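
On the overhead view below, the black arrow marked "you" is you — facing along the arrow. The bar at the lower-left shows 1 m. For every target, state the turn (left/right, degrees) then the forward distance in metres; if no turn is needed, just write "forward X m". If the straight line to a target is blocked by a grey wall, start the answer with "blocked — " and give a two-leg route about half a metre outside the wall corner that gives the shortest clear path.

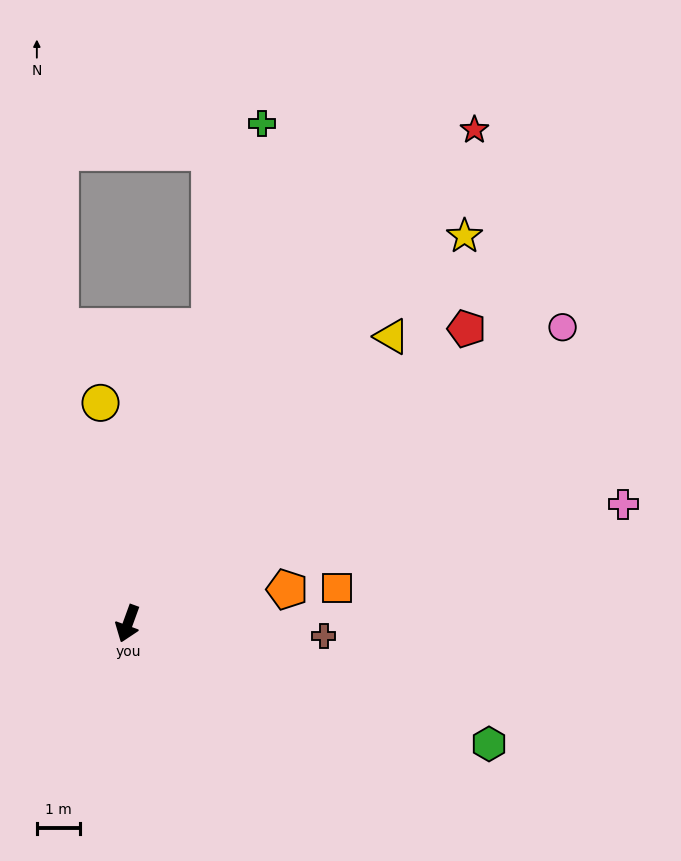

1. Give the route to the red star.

turn left 165°, forward 14.1 m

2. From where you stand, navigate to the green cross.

turn right 175°, forward 12.1 m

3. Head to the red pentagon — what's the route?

turn left 151°, forward 10.5 m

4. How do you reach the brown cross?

turn left 106°, forward 4.6 m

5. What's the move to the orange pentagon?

turn left 122°, forward 3.8 m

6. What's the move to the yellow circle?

turn right 153°, forward 5.2 m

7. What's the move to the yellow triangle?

turn left 157°, forward 9.1 m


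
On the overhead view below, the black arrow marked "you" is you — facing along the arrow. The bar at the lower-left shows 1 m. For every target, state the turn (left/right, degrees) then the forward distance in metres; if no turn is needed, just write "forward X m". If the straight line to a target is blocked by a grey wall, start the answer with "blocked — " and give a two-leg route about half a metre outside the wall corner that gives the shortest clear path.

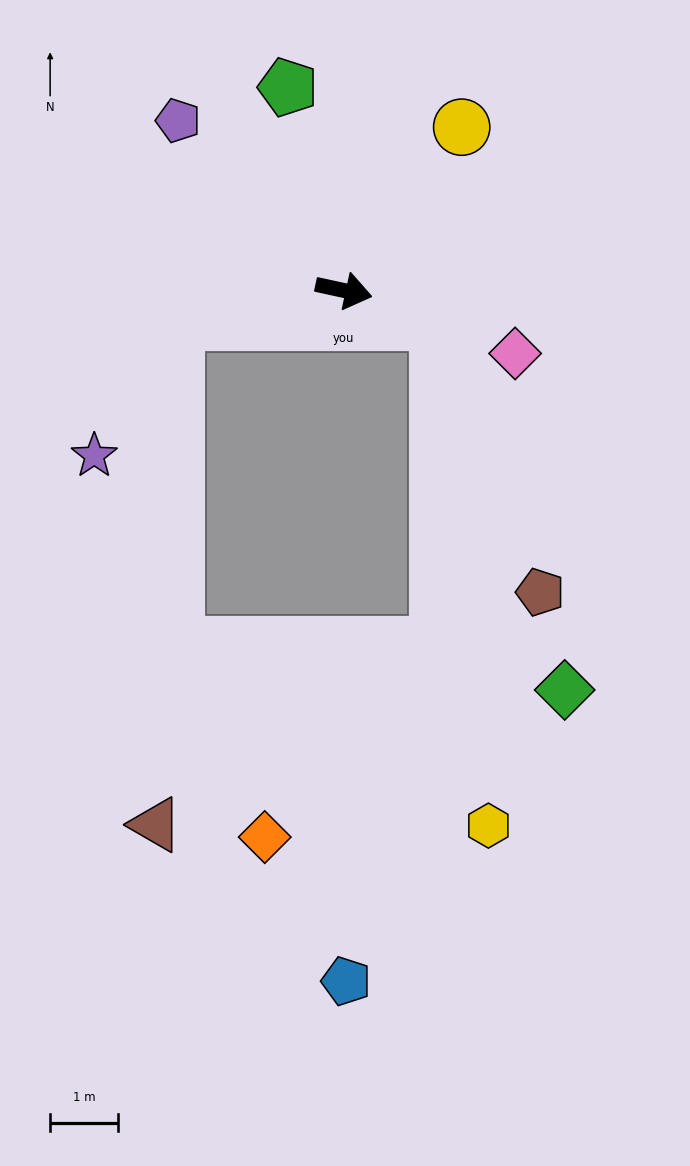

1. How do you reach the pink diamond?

turn right 8°, forward 2.7 m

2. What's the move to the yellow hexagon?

blocked — turn right 6°, forward 1.5 m, then turn right 66°, forward 7.4 m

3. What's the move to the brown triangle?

blocked — turn right 157°, forward 2.5 m, then turn left 77°, forward 7.4 m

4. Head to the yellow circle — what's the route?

turn left 66°, forward 3.0 m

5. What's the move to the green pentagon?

turn left 118°, forward 3.1 m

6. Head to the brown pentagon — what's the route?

blocked — turn right 6°, forward 1.5 m, then turn right 51°, forward 4.2 m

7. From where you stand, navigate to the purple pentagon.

turn left 147°, forward 3.5 m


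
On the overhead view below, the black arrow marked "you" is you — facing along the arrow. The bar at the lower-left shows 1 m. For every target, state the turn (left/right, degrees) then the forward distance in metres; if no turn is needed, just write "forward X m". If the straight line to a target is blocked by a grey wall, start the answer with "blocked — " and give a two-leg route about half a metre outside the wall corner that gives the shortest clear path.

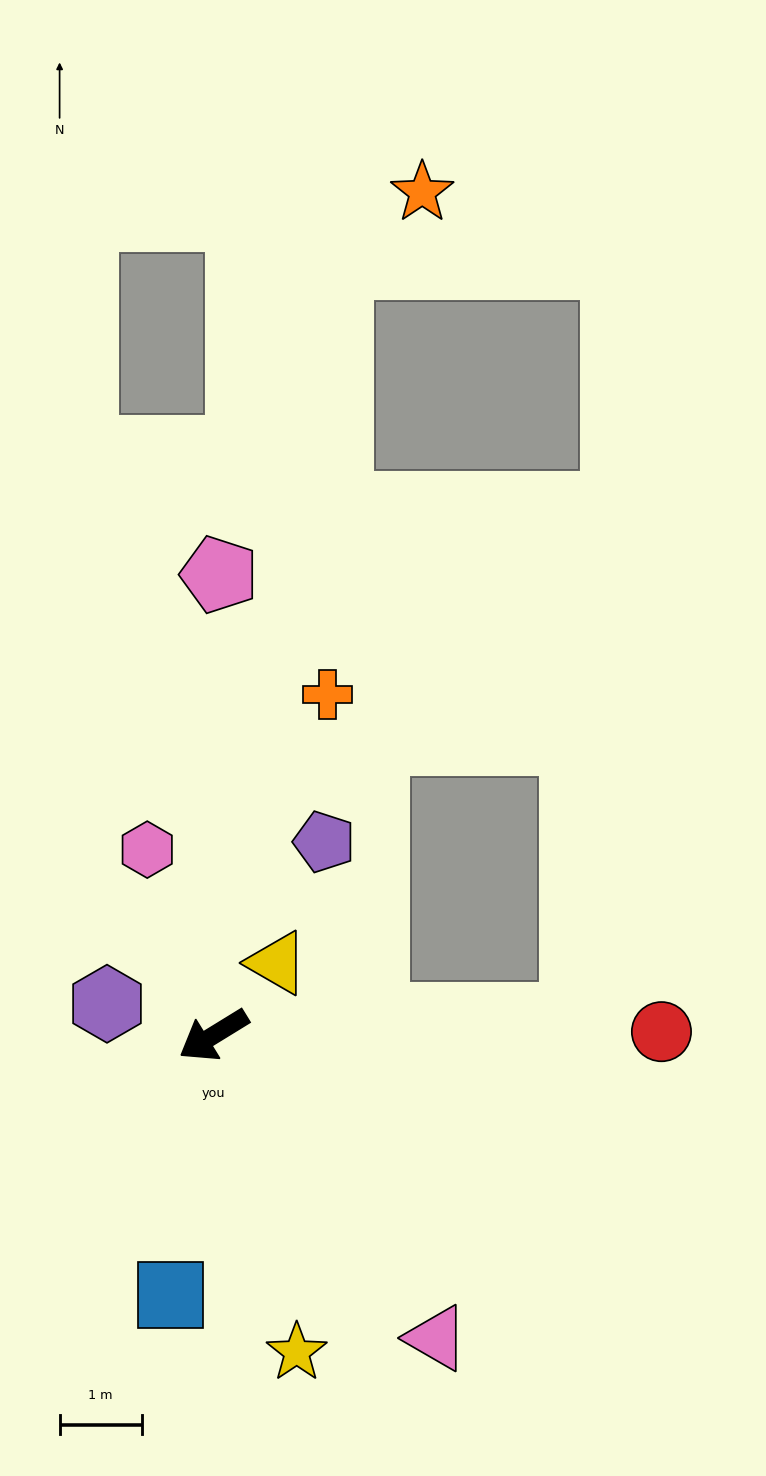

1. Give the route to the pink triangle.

turn left 95°, forward 4.6 m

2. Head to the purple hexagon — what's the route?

turn right 48°, forward 1.4 m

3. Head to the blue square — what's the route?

turn left 49°, forward 3.2 m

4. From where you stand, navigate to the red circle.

turn left 149°, forward 5.4 m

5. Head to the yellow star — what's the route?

turn left 73°, forward 4.0 m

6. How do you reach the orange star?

blocked — turn right 131°, forward 9.5 m, then turn right 40°, forward 1.3 m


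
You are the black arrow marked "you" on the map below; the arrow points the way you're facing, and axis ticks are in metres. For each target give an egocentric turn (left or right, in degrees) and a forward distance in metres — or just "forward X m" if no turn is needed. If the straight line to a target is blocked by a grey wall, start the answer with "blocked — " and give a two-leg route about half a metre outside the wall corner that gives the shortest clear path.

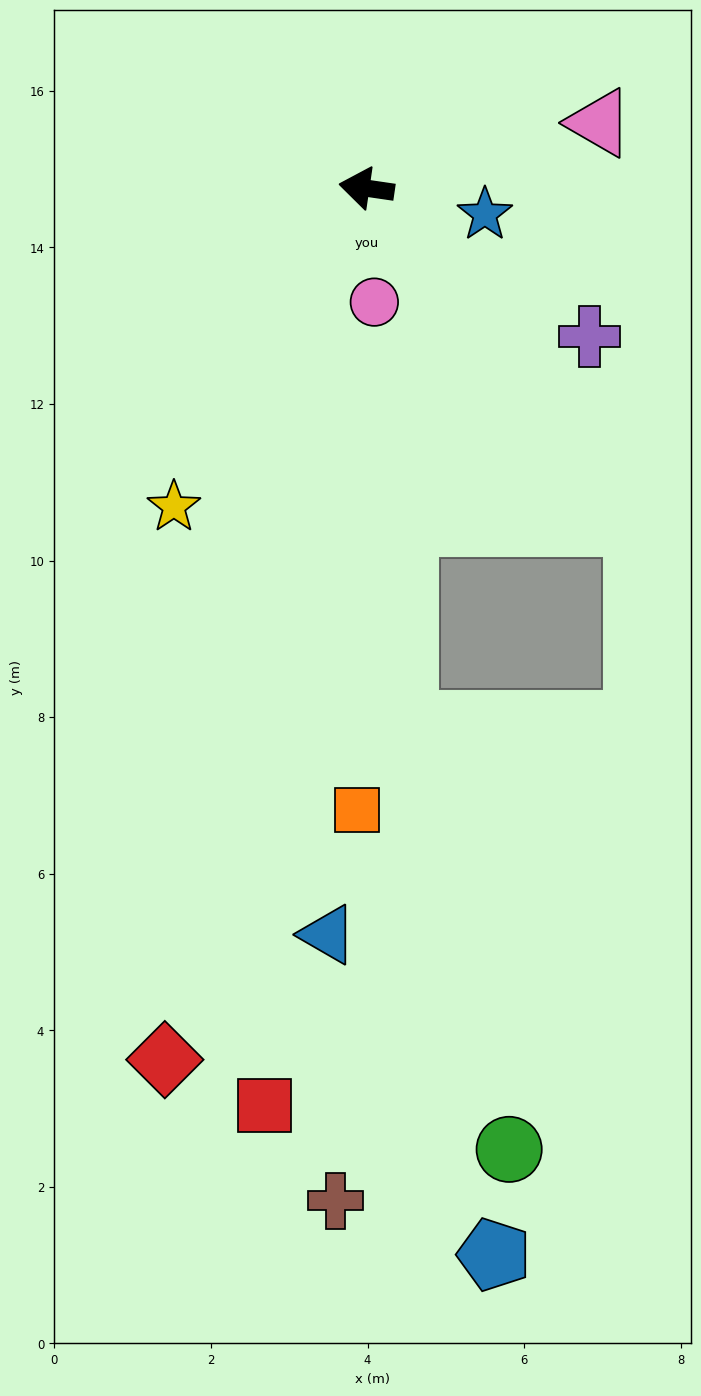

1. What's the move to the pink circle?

turn left 102°, forward 1.5 m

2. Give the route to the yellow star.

turn left 67°, forward 4.8 m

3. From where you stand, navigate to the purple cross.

turn left 155°, forward 3.4 m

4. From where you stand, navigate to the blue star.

turn left 176°, forward 1.5 m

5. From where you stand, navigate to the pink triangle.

turn right 156°, forward 3.1 m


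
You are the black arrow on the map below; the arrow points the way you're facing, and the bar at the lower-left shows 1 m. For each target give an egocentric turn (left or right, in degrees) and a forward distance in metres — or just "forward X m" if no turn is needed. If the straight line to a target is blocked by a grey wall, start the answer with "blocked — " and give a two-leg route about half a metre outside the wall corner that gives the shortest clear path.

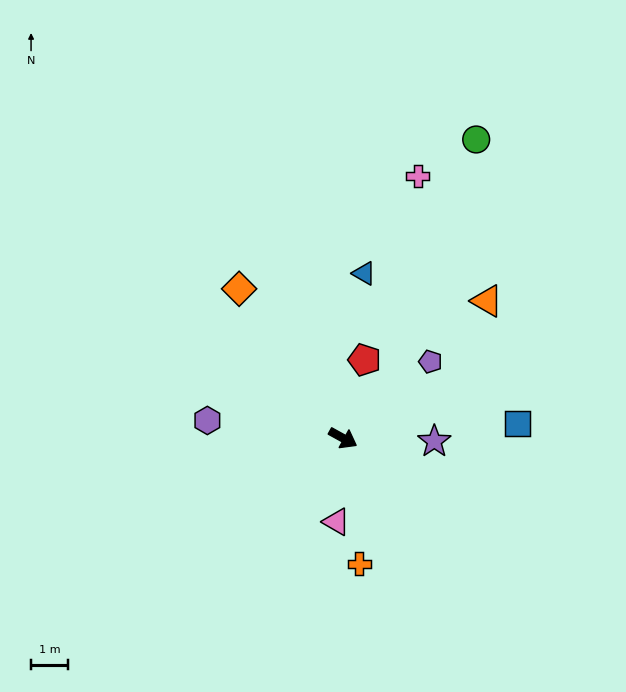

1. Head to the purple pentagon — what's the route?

turn left 70°, forward 3.2 m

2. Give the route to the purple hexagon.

turn right 159°, forward 3.7 m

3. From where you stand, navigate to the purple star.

turn left 27°, forward 2.5 m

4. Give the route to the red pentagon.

turn left 103°, forward 2.2 m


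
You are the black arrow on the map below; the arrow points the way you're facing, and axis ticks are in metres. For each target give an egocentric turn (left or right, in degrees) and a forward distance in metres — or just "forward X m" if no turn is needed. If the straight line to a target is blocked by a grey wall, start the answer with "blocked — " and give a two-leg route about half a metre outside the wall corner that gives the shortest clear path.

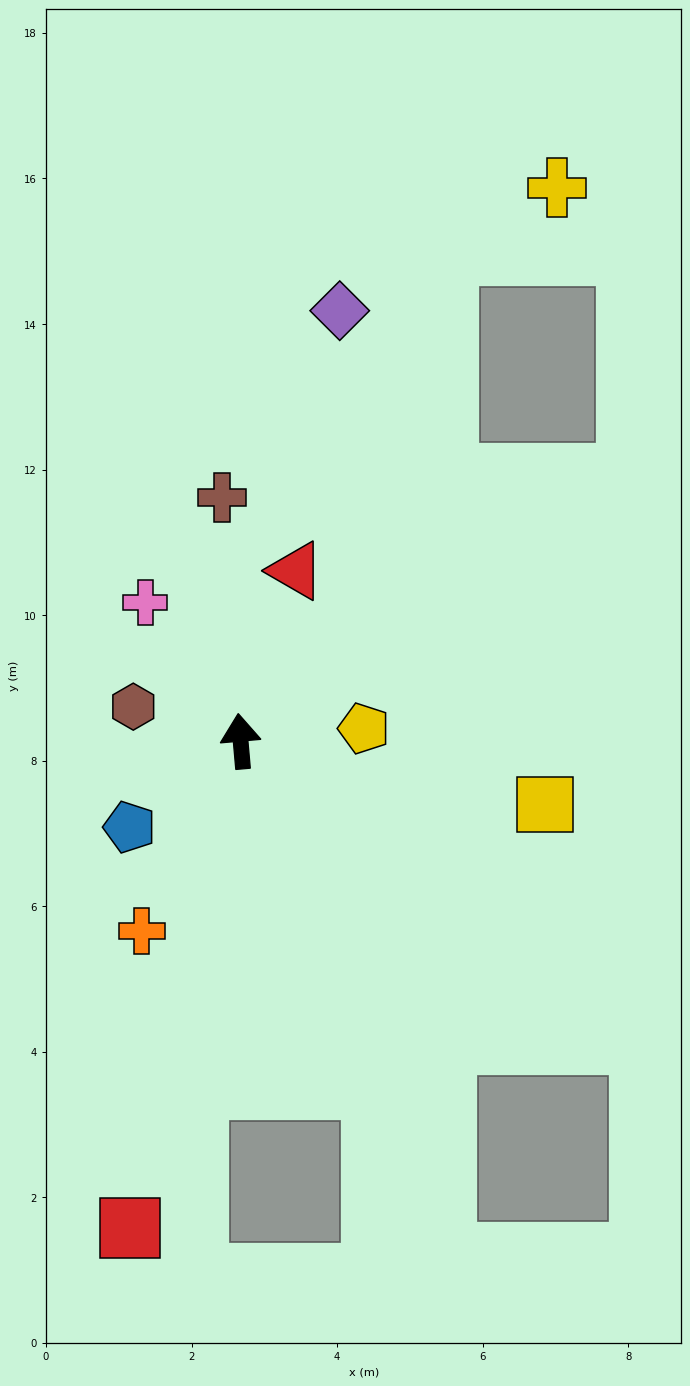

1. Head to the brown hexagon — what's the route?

turn left 67°, forward 1.5 m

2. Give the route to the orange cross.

turn left 147°, forward 2.9 m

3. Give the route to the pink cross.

turn left 30°, forward 2.3 m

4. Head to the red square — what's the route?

turn left 162°, forward 6.9 m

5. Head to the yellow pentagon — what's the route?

turn right 89°, forward 1.7 m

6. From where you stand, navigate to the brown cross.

forward 3.4 m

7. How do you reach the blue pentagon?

turn left 123°, forward 1.9 m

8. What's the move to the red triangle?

turn right 23°, forward 2.5 m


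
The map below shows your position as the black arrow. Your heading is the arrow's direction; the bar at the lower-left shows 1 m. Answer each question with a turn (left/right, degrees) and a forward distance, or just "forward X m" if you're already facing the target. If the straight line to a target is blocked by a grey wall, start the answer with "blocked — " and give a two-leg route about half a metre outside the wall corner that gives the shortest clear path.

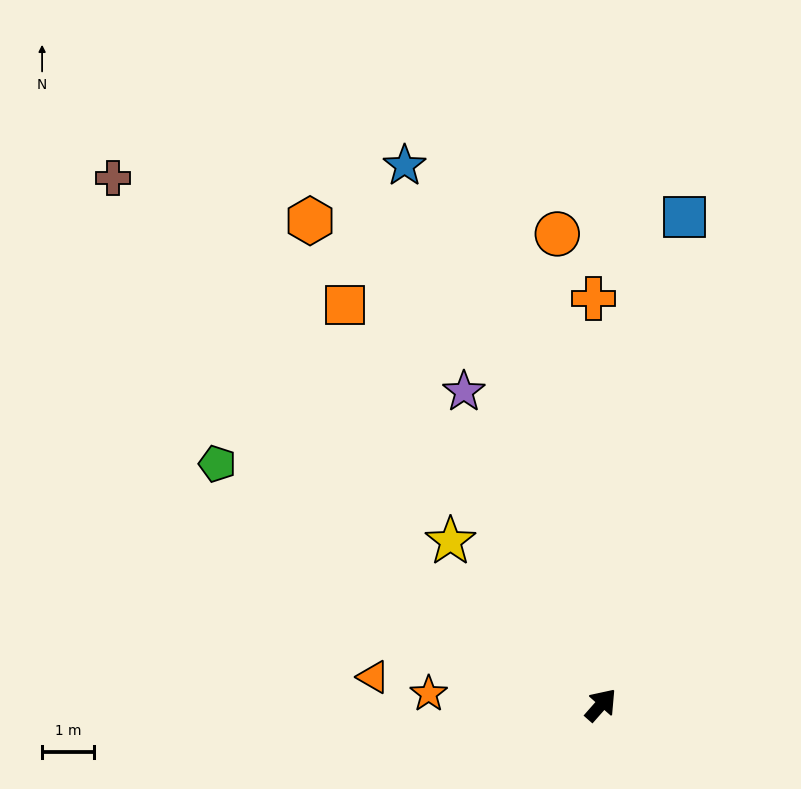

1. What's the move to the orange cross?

turn left 42°, forward 7.8 m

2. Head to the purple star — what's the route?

turn left 65°, forward 6.6 m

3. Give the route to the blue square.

turn left 32°, forward 9.5 m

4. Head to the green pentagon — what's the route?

turn left 99°, forward 8.7 m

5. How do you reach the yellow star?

turn left 84°, forward 4.3 m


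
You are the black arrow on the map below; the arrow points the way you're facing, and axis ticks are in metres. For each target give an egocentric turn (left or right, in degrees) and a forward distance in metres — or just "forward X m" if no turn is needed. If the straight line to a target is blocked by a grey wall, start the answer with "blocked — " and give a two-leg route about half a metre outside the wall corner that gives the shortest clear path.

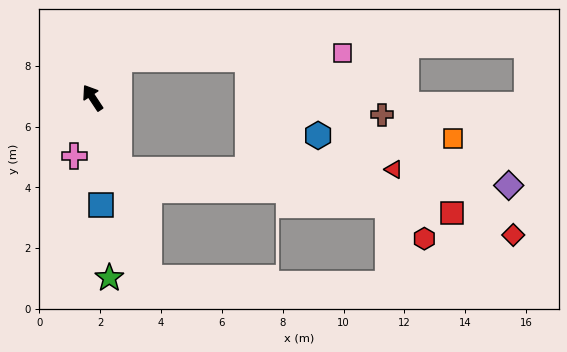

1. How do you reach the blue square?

turn left 151°, forward 3.5 m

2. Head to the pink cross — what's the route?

turn left 129°, forward 2.0 m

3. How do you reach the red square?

blocked — turn left 167°, forward 2.5 m, then turn left 62°, forward 11.0 m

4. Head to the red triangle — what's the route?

blocked — turn left 167°, forward 2.5 m, then turn left 70°, forward 9.0 m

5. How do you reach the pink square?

blocked — turn right 68°, forward 1.5 m, then turn right 54°, forward 7.3 m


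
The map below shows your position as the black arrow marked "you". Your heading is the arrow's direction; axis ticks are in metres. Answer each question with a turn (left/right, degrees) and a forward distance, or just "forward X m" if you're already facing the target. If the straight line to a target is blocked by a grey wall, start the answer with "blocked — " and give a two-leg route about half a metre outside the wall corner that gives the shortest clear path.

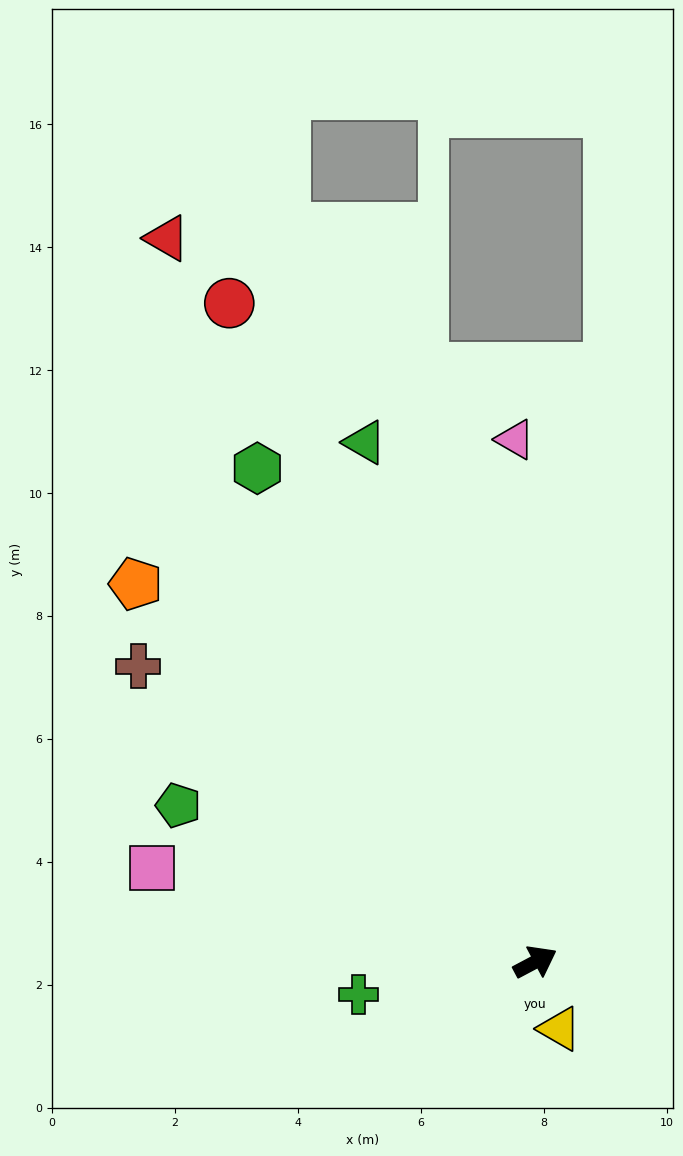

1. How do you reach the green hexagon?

turn left 91°, forward 9.2 m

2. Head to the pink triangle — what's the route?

turn left 64°, forward 8.5 m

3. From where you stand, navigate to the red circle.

turn left 87°, forward 11.8 m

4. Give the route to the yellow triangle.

turn right 98°, forward 1.2 m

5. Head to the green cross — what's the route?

turn left 163°, forward 2.9 m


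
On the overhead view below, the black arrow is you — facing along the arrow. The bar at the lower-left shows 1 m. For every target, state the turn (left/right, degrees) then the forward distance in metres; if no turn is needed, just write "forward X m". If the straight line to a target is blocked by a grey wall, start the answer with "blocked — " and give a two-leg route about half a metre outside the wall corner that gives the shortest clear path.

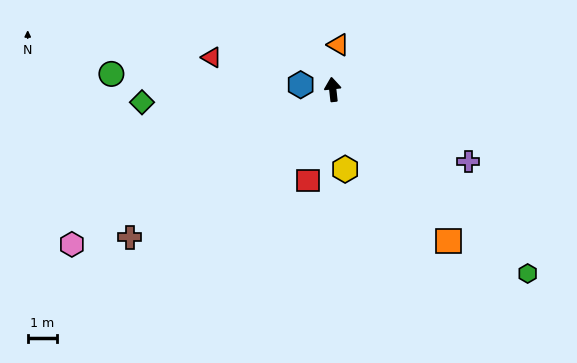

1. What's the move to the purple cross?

turn right 124°, forward 5.2 m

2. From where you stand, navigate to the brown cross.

turn left 120°, forward 8.5 m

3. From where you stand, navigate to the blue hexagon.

turn left 75°, forward 1.1 m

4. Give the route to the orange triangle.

turn right 13°, forward 1.5 m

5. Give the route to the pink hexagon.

turn left 114°, forward 10.3 m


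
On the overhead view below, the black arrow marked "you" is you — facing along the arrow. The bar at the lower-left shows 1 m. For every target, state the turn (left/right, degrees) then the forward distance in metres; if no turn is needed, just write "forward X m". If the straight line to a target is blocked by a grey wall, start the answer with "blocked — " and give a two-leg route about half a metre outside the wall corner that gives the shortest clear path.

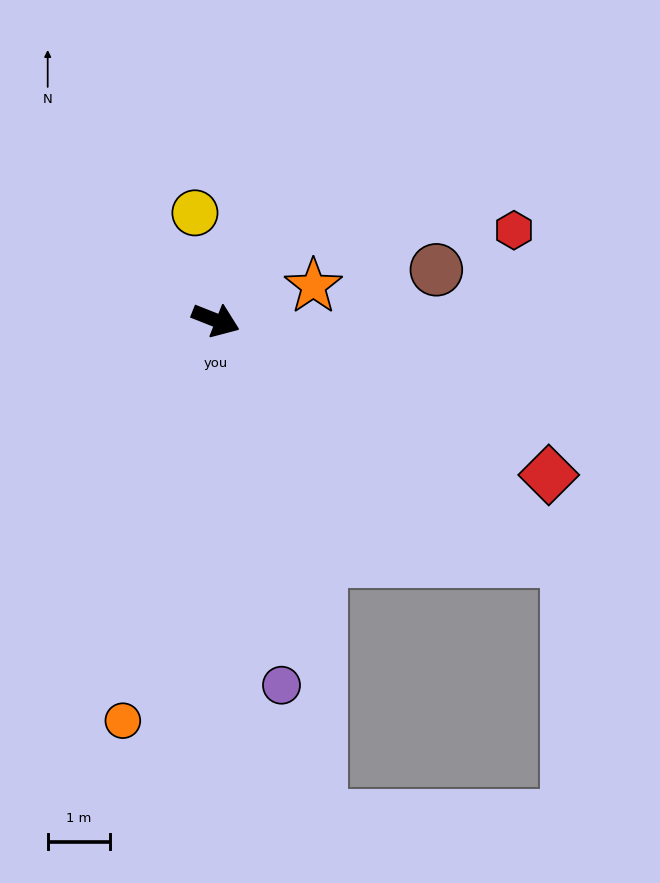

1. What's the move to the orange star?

turn left 41°, forward 1.7 m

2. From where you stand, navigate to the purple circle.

turn right 58°, forward 6.0 m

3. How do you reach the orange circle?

turn right 81°, forward 6.6 m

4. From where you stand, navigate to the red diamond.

turn right 3°, forward 5.9 m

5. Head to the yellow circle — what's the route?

turn left 123°, forward 1.8 m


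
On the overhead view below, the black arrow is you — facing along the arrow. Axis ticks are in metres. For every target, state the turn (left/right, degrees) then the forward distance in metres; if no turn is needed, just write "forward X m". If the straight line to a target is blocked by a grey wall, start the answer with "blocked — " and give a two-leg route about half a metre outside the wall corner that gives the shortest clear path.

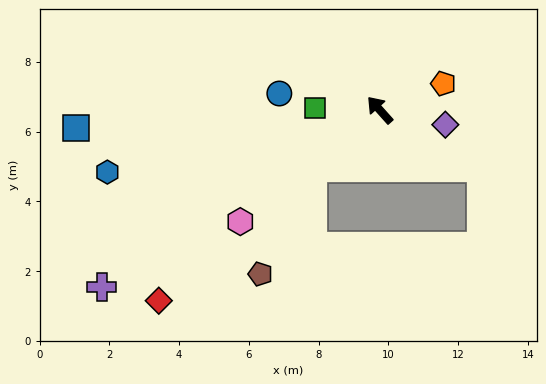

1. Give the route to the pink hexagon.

turn left 87°, forward 5.1 m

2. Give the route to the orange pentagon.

turn right 109°, forward 2.0 m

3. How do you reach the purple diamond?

turn right 144°, forward 1.9 m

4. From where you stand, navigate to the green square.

turn left 47°, forward 1.9 m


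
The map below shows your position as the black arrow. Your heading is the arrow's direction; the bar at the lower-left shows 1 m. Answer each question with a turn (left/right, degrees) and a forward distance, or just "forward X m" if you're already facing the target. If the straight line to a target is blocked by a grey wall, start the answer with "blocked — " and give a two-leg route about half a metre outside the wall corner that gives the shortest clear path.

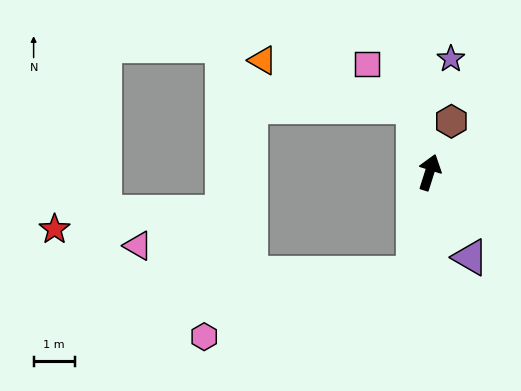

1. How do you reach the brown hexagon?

turn right 6°, forward 1.3 m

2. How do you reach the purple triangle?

turn right 137°, forward 2.3 m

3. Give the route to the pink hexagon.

blocked — turn right 172°, forward 2.5 m, then turn right 64°, forward 5.3 m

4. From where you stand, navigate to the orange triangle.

blocked — turn left 32°, forward 1.7 m, then turn left 59°, forward 3.8 m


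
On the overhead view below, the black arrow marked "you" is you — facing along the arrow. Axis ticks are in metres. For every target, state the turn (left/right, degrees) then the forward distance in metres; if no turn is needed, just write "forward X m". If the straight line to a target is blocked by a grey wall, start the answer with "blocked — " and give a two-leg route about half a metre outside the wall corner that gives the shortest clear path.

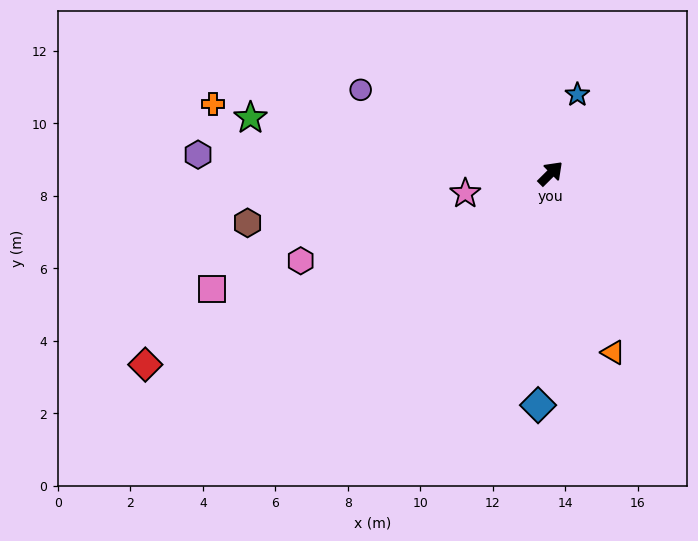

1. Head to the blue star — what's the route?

turn left 26°, forward 2.3 m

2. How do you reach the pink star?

turn left 148°, forward 2.4 m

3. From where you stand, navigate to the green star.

turn left 125°, forward 8.4 m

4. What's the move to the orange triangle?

turn right 116°, forward 5.2 m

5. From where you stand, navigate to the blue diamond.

turn right 138°, forward 6.4 m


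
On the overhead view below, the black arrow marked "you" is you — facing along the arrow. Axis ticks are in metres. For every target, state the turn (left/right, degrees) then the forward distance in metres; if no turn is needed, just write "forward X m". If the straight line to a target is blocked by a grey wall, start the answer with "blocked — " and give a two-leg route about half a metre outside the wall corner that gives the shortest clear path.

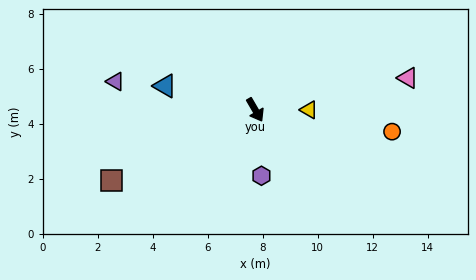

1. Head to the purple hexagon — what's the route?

turn right 25°, forward 2.4 m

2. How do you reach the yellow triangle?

turn left 60°, forward 2.0 m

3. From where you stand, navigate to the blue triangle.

turn right 135°, forward 3.4 m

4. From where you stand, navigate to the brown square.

turn right 94°, forward 5.8 m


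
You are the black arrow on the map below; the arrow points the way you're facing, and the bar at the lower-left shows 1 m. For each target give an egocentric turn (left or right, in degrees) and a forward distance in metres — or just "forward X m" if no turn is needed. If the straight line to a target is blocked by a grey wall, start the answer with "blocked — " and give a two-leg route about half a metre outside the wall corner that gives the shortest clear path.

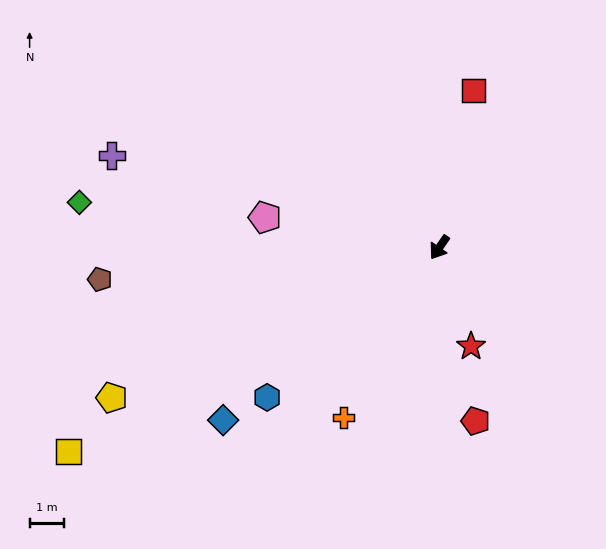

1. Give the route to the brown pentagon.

turn right 50°, forward 9.9 m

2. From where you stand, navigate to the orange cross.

turn left 5°, forward 5.7 m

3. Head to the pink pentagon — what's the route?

turn right 65°, forward 5.2 m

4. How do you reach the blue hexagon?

turn right 14°, forward 6.6 m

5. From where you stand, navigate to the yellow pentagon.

turn right 31°, forward 10.5 m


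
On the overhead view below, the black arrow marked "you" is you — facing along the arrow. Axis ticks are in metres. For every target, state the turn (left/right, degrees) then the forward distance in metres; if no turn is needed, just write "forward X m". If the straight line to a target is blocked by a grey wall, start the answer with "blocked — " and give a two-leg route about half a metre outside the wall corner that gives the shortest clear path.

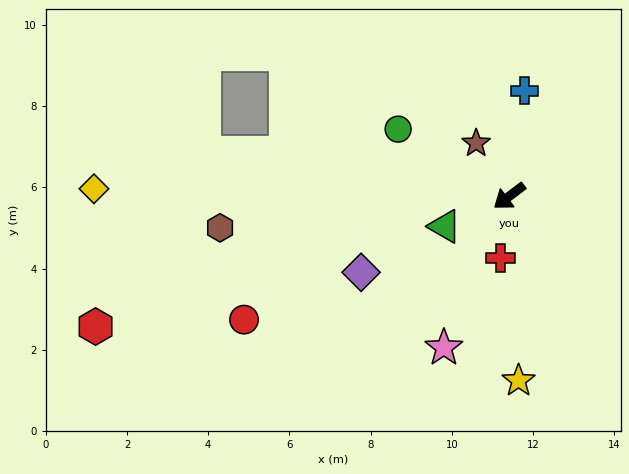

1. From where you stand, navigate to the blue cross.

turn right 135°, forward 2.6 m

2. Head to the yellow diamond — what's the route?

turn right 38°, forward 10.2 m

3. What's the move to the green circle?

turn right 68°, forward 3.2 m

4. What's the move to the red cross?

turn left 45°, forward 1.5 m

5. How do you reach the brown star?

turn right 95°, forward 1.5 m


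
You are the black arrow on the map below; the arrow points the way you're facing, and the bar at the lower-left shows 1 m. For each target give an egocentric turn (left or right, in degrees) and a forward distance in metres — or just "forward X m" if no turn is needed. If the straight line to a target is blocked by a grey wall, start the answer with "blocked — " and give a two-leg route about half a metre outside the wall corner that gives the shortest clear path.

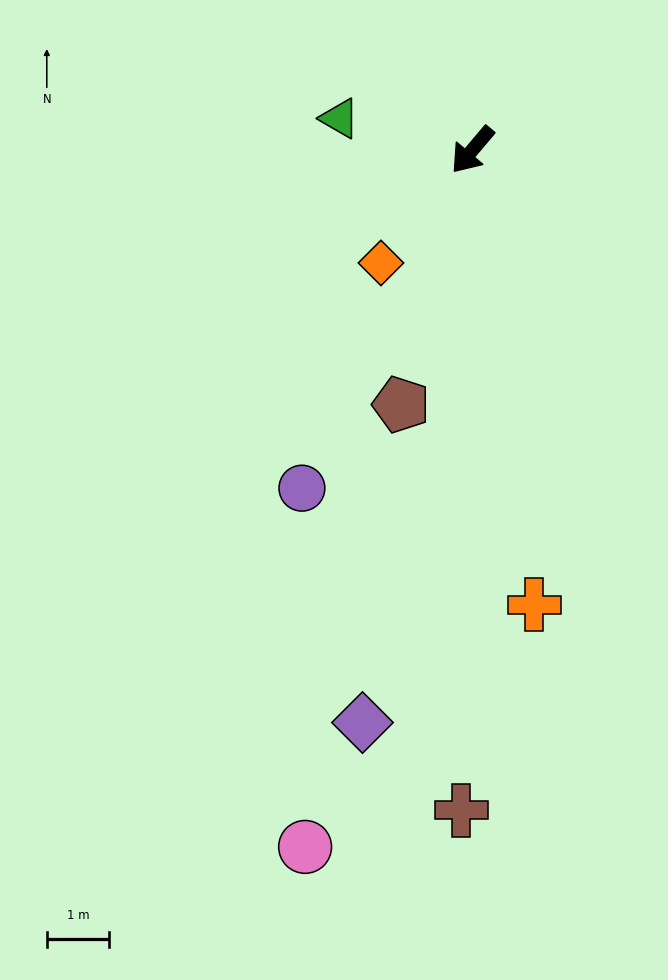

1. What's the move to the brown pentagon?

turn left 25°, forward 4.2 m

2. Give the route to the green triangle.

turn right 63°, forward 2.2 m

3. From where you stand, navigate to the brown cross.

turn left 39°, forward 10.6 m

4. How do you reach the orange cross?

turn left 48°, forward 7.3 m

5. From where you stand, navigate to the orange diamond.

forward 2.3 m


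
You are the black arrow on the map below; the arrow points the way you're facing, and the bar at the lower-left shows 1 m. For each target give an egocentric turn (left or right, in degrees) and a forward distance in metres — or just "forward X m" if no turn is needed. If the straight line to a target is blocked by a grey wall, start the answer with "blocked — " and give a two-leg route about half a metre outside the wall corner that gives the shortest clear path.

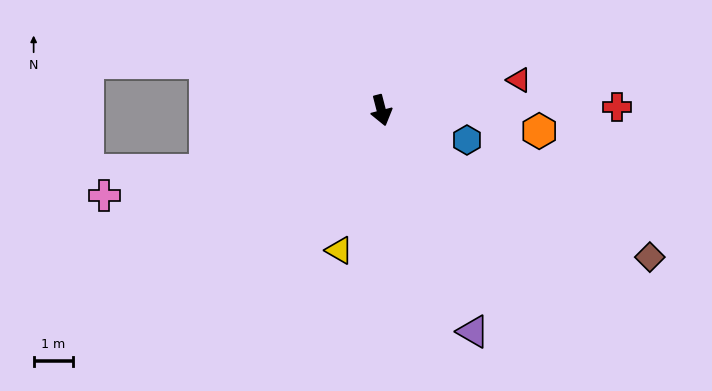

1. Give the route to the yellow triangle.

turn right 31°, forward 3.7 m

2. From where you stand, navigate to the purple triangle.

turn left 8°, forward 6.1 m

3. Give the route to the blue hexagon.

turn left 56°, forward 2.3 m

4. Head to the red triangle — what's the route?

turn left 88°, forward 3.6 m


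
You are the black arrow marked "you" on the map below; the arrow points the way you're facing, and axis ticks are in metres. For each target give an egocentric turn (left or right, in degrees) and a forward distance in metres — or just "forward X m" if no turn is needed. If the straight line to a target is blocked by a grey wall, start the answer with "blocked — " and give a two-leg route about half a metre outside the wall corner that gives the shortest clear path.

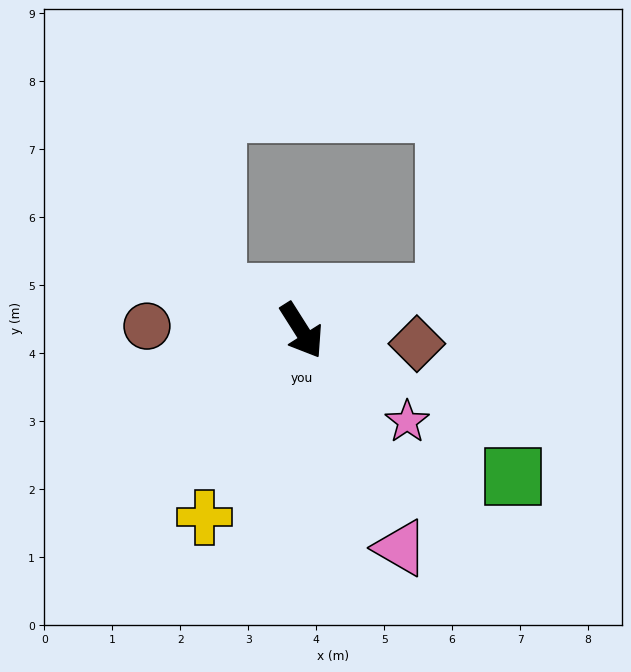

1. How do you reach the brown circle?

turn right 124°, forward 2.3 m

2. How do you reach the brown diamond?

turn left 51°, forward 1.7 m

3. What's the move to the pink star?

turn left 17°, forward 2.1 m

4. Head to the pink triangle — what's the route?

turn right 8°, forward 3.5 m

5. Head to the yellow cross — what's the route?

turn right 60°, forward 3.1 m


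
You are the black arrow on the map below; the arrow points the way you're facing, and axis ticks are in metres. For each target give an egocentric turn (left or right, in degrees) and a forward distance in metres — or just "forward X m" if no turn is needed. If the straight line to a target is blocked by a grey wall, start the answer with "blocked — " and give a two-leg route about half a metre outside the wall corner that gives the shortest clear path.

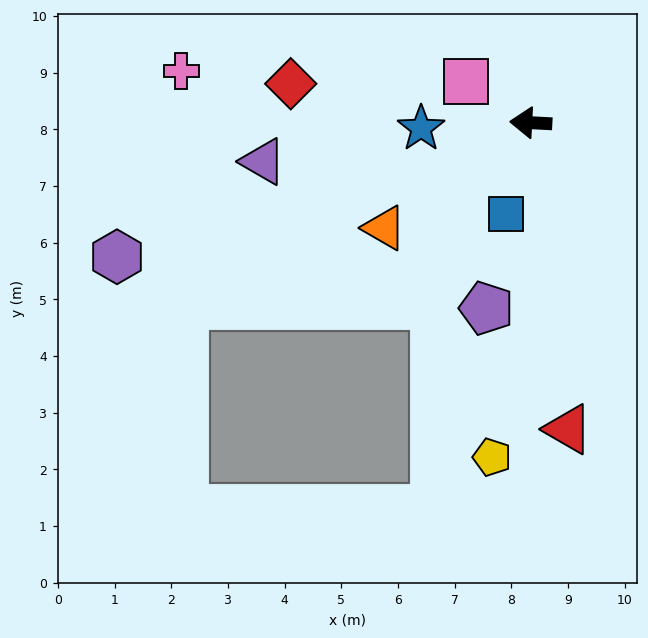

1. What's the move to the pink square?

turn right 30°, forward 1.4 m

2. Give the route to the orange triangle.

turn left 39°, forward 3.2 m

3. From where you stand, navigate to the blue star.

turn left 6°, forward 1.9 m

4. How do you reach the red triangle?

turn left 100°, forward 5.4 m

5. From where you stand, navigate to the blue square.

turn left 78°, forward 1.7 m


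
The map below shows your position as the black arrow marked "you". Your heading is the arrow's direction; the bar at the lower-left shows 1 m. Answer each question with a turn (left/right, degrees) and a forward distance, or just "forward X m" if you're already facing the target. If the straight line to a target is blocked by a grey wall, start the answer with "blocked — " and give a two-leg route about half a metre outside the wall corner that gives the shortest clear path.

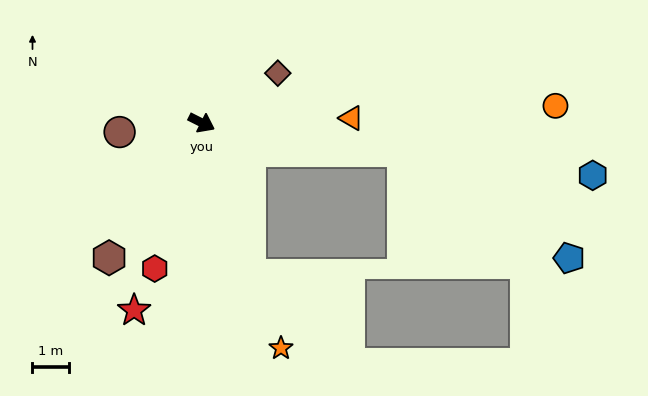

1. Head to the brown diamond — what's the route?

turn left 60°, forward 2.5 m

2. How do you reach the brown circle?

turn right 147°, forward 2.2 m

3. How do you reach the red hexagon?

turn right 81°, forward 4.2 m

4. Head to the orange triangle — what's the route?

turn left 29°, forward 4.1 m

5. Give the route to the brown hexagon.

turn right 98°, forward 4.4 m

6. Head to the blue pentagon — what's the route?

blocked — turn left 19°, forward 5.5 m, then turn right 25°, forward 5.4 m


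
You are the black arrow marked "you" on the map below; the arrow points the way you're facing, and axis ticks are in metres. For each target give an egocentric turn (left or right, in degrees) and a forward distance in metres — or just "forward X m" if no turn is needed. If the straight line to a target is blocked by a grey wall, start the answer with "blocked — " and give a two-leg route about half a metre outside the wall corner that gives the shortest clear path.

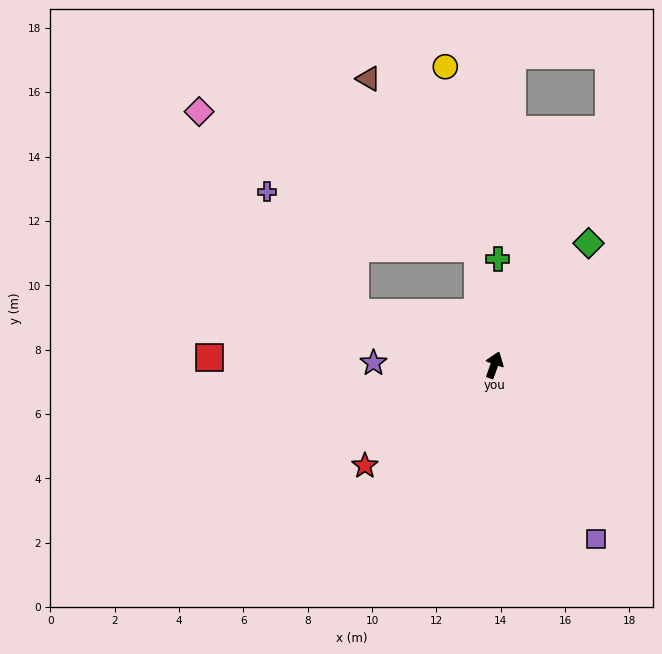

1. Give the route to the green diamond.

turn right 18°, forward 4.8 m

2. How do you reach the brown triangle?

blocked — turn left 28°, forward 3.7 m, then turn left 24°, forward 6.3 m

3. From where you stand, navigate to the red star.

turn left 148°, forward 5.1 m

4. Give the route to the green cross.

turn left 18°, forward 3.3 m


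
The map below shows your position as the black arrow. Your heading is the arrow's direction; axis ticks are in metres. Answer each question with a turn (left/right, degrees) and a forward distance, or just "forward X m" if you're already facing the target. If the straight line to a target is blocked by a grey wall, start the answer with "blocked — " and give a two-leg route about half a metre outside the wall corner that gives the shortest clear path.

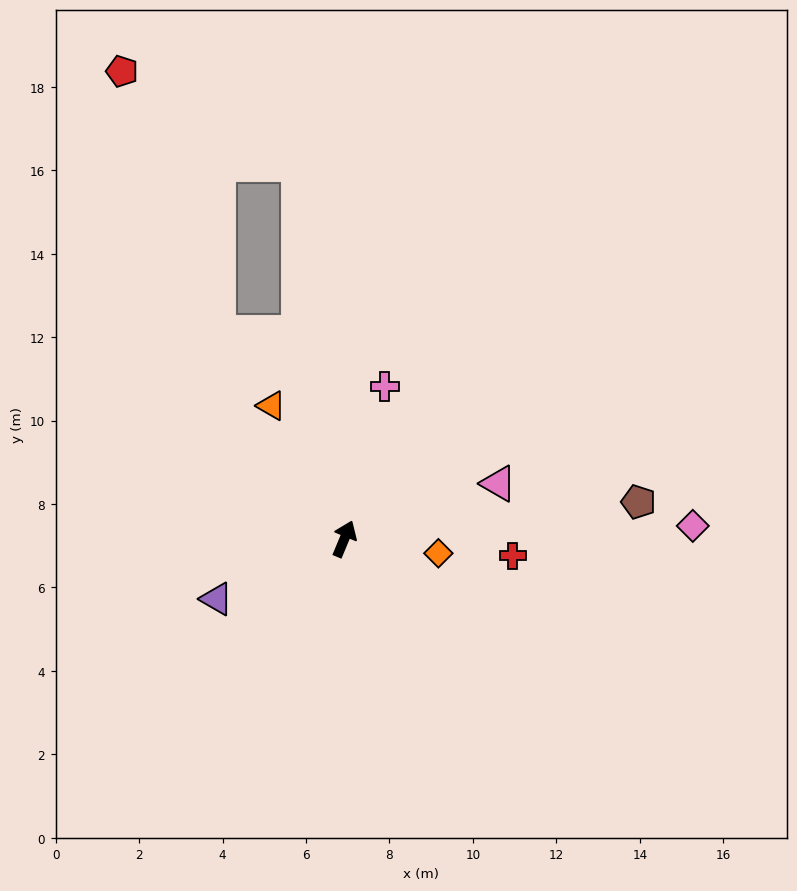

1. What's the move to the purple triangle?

turn left 138°, forward 3.4 m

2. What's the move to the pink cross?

turn left 8°, forward 3.8 m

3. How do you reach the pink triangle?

turn right 48°, forward 3.9 m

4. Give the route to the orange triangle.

turn left 51°, forward 3.6 m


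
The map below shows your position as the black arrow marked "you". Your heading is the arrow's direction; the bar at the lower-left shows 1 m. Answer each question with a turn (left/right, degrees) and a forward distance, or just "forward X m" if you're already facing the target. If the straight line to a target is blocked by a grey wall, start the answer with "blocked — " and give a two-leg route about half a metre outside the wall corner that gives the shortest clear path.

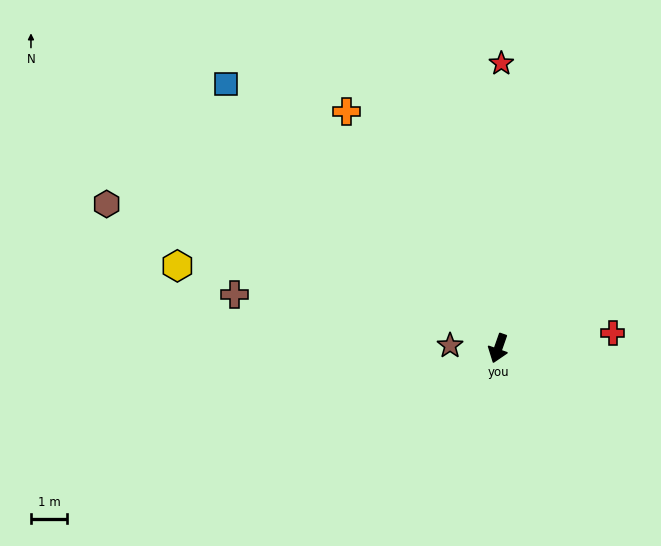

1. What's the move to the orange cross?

turn right 128°, forward 7.8 m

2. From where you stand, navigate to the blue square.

turn right 115°, forward 10.6 m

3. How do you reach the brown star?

turn right 74°, forward 1.3 m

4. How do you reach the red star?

turn right 161°, forward 7.9 m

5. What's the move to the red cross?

turn left 117°, forward 3.2 m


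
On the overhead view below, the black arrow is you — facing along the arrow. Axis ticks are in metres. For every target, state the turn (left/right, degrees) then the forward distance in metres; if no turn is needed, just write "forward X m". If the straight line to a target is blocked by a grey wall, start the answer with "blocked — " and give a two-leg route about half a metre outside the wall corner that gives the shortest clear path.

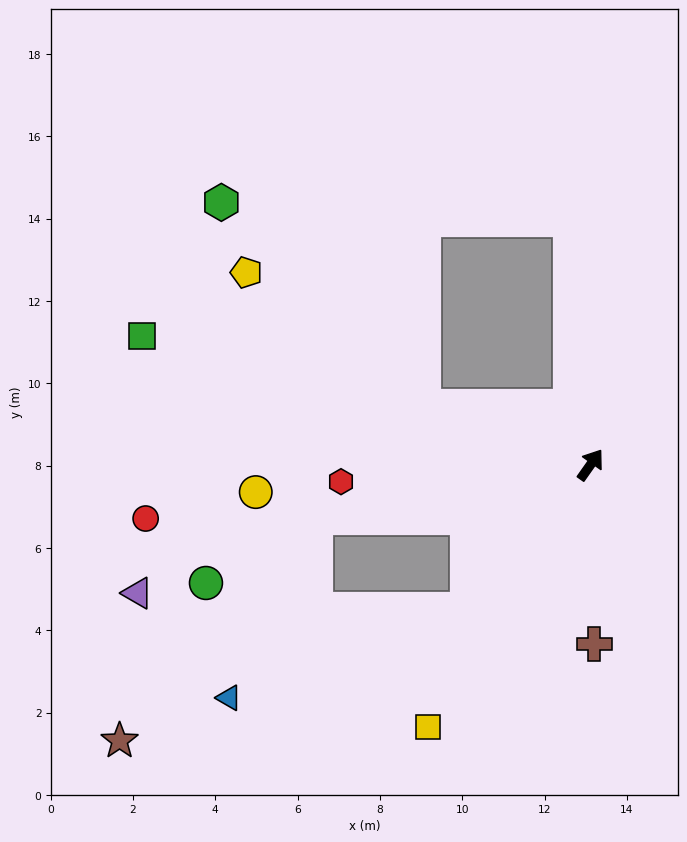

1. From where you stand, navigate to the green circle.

blocked — turn left 136°, forward 6.8 m, then turn left 20°, forward 3.1 m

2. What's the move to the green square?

turn left 109°, forward 11.3 m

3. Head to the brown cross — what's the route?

turn right 144°, forward 4.4 m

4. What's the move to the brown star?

blocked — turn left 136°, forward 6.8 m, then turn left 38°, forward 7.2 m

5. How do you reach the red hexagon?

turn left 129°, forward 6.1 m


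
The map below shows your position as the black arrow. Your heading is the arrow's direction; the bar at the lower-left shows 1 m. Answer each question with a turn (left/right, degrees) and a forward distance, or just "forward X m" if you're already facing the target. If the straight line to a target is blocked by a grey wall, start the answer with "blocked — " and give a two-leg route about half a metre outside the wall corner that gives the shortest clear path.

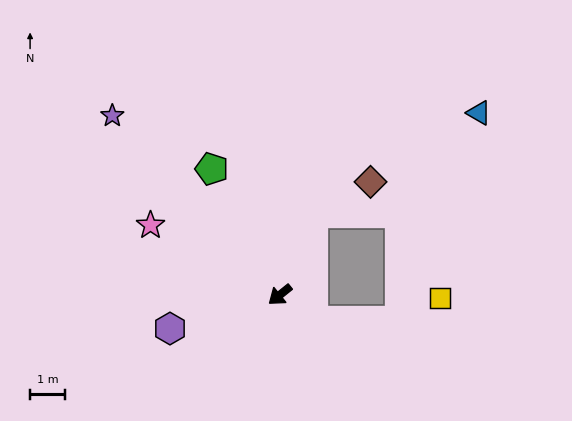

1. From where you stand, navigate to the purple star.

turn right 86°, forward 7.0 m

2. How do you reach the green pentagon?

turn right 100°, forward 4.1 m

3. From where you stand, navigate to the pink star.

turn right 67°, forward 4.2 m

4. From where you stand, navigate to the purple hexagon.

turn right 22°, forward 3.3 m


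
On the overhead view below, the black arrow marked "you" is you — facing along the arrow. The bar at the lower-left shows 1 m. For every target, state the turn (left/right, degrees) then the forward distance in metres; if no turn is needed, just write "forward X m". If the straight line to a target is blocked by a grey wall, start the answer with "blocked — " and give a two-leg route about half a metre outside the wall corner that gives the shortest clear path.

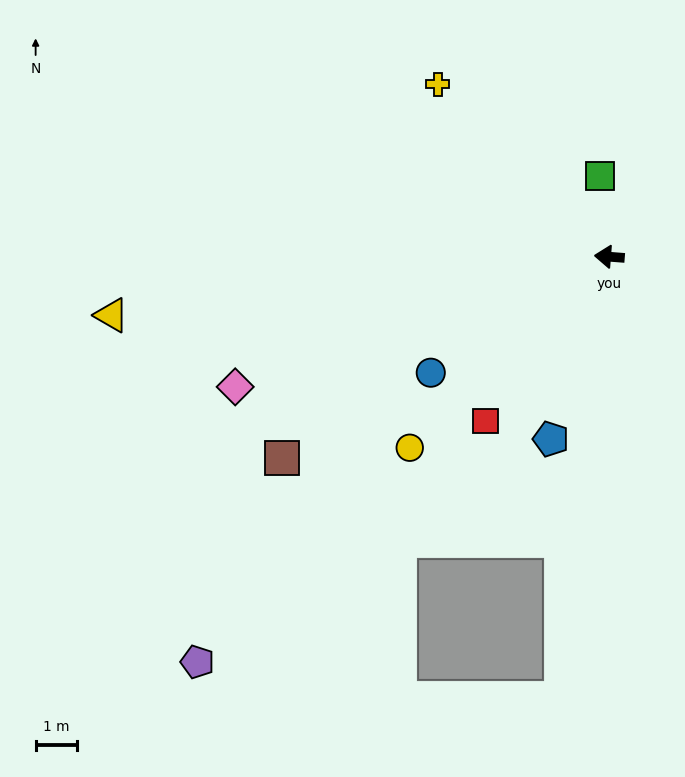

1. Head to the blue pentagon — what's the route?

turn left 77°, forward 4.7 m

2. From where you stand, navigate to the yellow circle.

turn left 48°, forward 6.7 m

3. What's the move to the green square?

turn right 79°, forward 2.0 m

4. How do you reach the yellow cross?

turn right 41°, forward 5.9 m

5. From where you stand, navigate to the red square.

turn left 57°, forward 5.0 m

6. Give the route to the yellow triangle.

turn left 11°, forward 12.2 m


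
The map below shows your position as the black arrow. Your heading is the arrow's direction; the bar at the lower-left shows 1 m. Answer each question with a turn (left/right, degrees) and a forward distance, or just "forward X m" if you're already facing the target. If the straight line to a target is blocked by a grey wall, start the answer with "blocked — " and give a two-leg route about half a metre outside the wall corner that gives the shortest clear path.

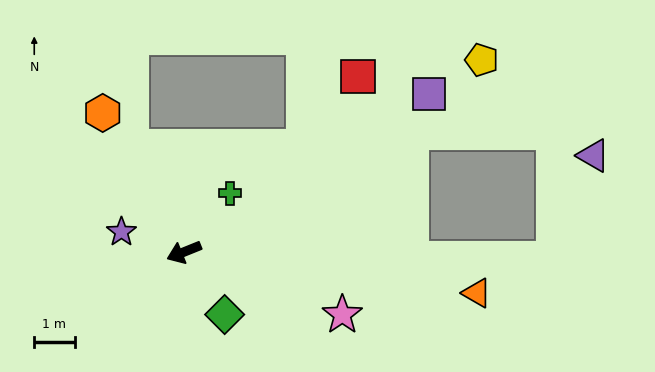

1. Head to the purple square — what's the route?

turn right 169°, forward 7.2 m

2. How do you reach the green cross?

turn right 150°, forward 1.8 m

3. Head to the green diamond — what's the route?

turn left 101°, forward 1.8 m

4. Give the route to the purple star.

turn right 40°, forward 1.6 m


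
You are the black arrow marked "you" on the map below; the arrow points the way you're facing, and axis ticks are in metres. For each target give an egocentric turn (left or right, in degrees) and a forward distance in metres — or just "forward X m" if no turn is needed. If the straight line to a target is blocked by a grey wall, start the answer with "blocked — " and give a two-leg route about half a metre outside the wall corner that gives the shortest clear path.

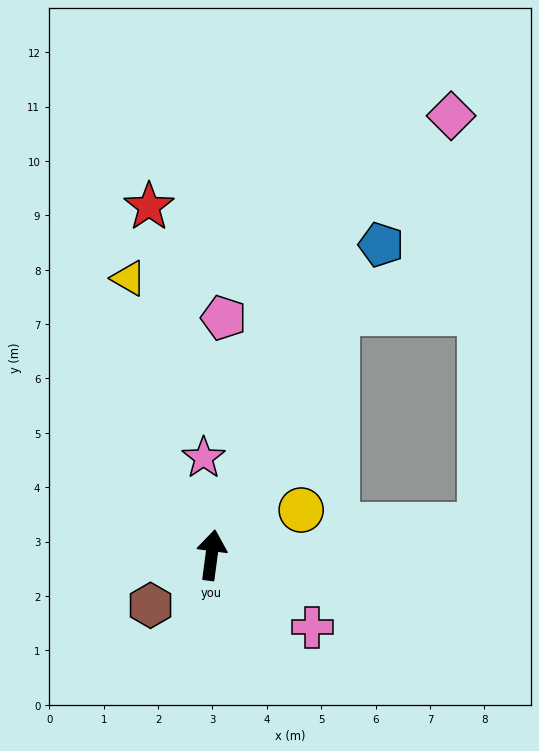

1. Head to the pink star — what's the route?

turn left 12°, forward 1.8 m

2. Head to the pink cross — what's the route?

turn right 118°, forward 2.3 m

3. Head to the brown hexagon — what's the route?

turn left 137°, forward 1.5 m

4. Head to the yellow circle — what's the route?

turn right 56°, forward 1.8 m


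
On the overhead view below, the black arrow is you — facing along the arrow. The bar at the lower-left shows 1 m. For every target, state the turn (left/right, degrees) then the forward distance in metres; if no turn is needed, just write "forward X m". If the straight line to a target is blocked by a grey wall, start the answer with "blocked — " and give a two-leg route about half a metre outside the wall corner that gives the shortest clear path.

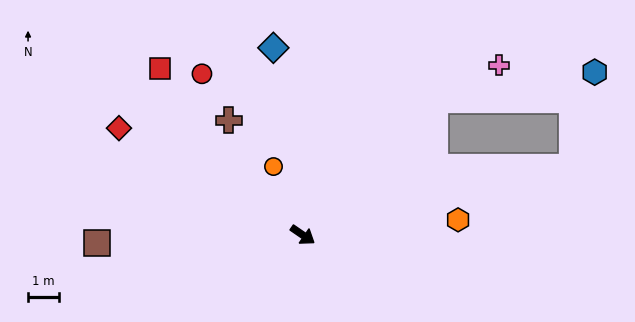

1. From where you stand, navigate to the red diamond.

turn right 176°, forward 6.8 m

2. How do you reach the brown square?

turn right 143°, forward 6.6 m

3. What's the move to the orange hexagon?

turn left 40°, forward 5.0 m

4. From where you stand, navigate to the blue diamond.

turn left 133°, forward 6.1 m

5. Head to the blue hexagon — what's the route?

blocked — turn left 80°, forward 6.1 m, then turn right 36°, forward 5.2 m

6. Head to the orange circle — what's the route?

turn left 148°, forward 2.4 m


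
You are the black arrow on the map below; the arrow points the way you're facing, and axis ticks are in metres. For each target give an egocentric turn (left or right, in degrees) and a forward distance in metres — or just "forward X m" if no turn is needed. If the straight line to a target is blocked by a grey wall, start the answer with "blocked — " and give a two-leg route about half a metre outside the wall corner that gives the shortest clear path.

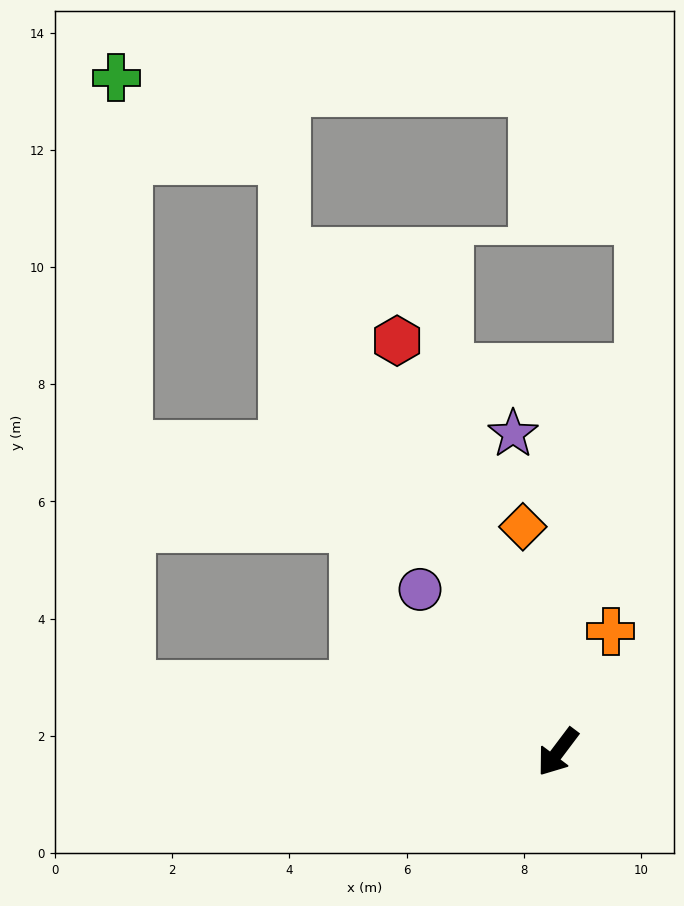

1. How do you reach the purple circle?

turn right 103°, forward 3.6 m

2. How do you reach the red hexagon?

turn right 122°, forward 7.5 m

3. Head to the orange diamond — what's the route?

turn right 134°, forward 3.9 m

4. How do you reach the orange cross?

turn right 167°, forward 2.2 m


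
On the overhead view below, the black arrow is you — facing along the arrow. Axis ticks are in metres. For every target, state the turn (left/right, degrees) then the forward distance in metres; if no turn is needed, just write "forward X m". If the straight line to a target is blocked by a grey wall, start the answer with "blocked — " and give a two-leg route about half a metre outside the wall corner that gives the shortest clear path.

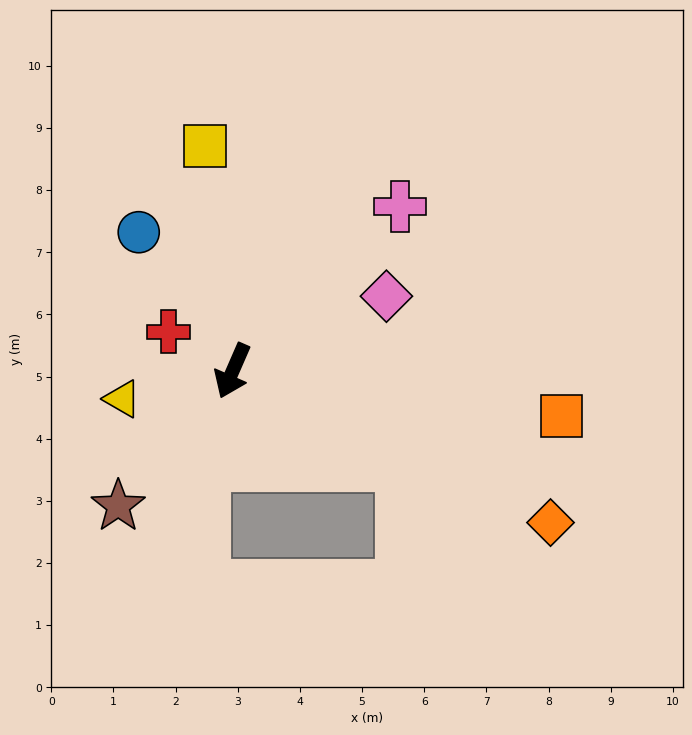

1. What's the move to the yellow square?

turn right 149°, forward 3.6 m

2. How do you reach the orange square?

turn left 106°, forward 5.3 m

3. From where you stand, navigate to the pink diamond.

turn left 139°, forward 2.8 m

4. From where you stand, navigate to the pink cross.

turn left 158°, forward 3.8 m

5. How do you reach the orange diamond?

turn left 88°, forward 5.7 m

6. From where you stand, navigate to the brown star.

turn right 17°, forward 2.8 m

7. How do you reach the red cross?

turn right 98°, forward 1.2 m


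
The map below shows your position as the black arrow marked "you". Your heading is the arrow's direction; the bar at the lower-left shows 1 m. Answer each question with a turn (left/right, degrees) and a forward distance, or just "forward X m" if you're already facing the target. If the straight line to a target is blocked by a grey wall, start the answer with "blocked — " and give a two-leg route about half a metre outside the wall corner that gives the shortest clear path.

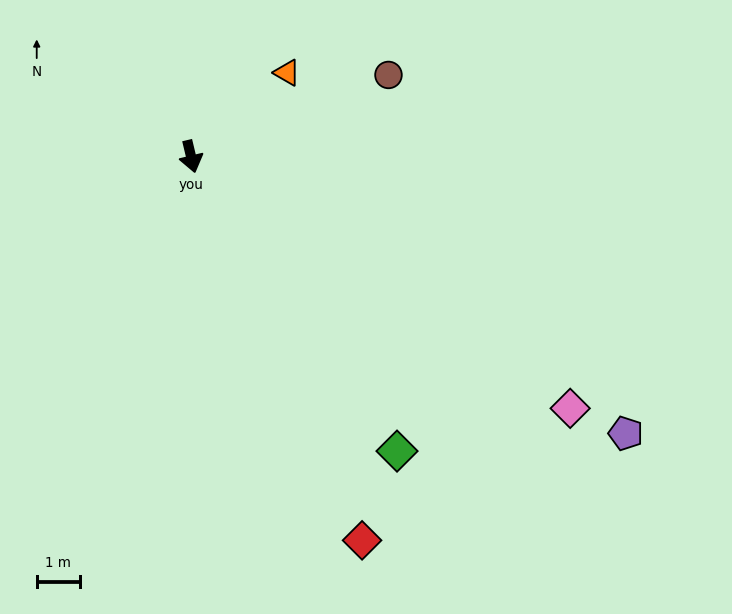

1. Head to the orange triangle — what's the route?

turn left 118°, forward 3.0 m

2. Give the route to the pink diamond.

turn left 43°, forward 10.5 m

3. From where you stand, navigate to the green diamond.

turn left 22°, forward 8.3 m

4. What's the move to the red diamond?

turn left 11°, forward 9.7 m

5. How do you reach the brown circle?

turn left 99°, forward 5.0 m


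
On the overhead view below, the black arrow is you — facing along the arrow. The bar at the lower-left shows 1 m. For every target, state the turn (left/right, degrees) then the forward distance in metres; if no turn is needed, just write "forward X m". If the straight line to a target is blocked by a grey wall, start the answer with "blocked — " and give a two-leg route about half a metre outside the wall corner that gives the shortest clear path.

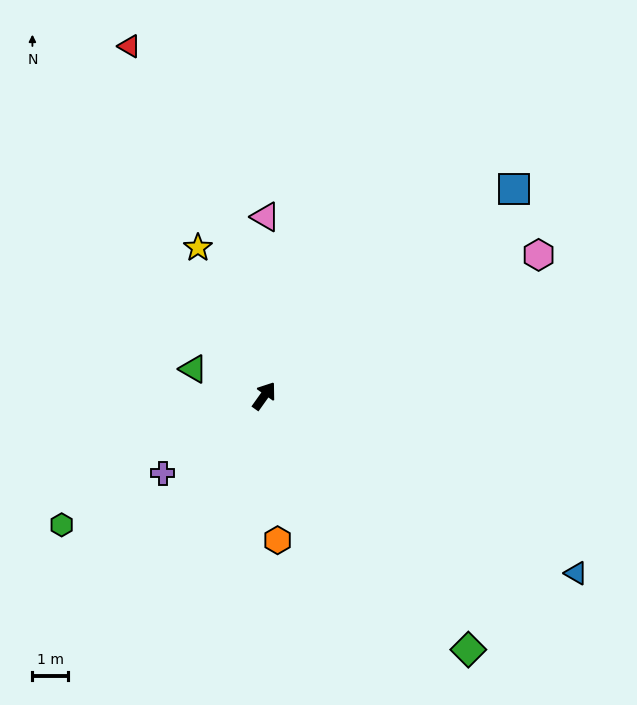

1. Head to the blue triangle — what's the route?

turn right 84°, forward 10.1 m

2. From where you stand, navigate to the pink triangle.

turn left 35°, forward 5.1 m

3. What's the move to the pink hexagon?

turn right 27°, forward 8.7 m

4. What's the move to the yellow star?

turn left 60°, forward 4.6 m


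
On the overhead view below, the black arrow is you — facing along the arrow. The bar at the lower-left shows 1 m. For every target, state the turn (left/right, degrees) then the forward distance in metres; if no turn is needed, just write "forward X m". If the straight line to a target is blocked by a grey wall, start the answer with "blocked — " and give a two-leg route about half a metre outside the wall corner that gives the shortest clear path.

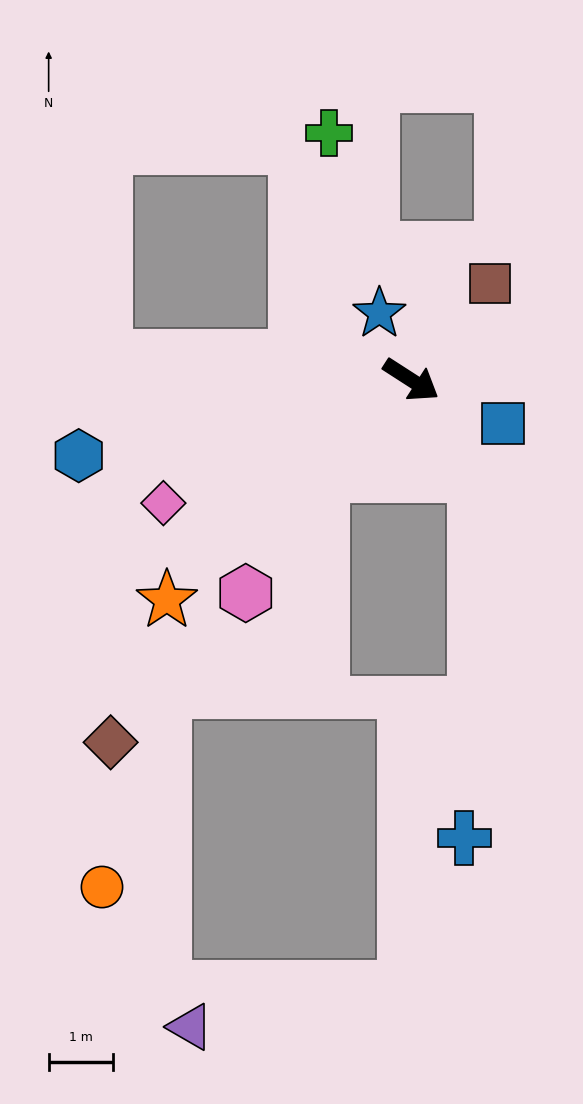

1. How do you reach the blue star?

turn left 148°, forward 1.1 m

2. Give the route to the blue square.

turn left 7°, forward 1.6 m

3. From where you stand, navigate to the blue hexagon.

turn right 134°, forward 5.3 m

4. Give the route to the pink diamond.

turn right 121°, forward 4.3 m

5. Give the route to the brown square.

turn left 84°, forward 1.9 m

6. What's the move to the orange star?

turn right 105°, forward 5.1 m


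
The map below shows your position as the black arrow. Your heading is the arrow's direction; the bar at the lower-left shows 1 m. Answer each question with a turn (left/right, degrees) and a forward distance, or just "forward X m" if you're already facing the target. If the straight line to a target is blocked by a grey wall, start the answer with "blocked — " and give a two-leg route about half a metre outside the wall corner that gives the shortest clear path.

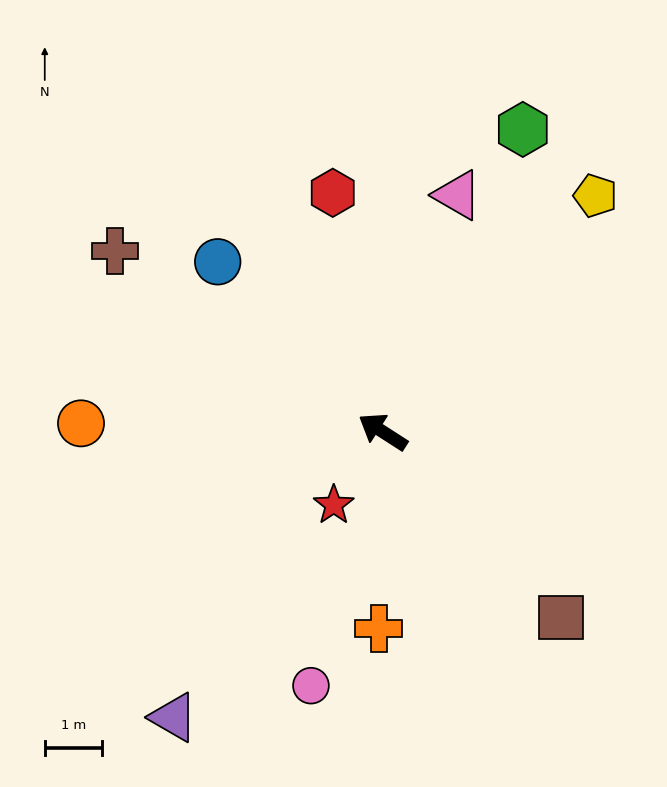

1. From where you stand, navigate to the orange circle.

turn left 31°, forward 5.3 m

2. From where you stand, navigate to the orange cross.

turn left 122°, forward 3.4 m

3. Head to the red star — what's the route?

turn left 89°, forward 1.5 m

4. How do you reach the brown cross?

forward 5.6 m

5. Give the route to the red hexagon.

turn right 45°, forward 4.3 m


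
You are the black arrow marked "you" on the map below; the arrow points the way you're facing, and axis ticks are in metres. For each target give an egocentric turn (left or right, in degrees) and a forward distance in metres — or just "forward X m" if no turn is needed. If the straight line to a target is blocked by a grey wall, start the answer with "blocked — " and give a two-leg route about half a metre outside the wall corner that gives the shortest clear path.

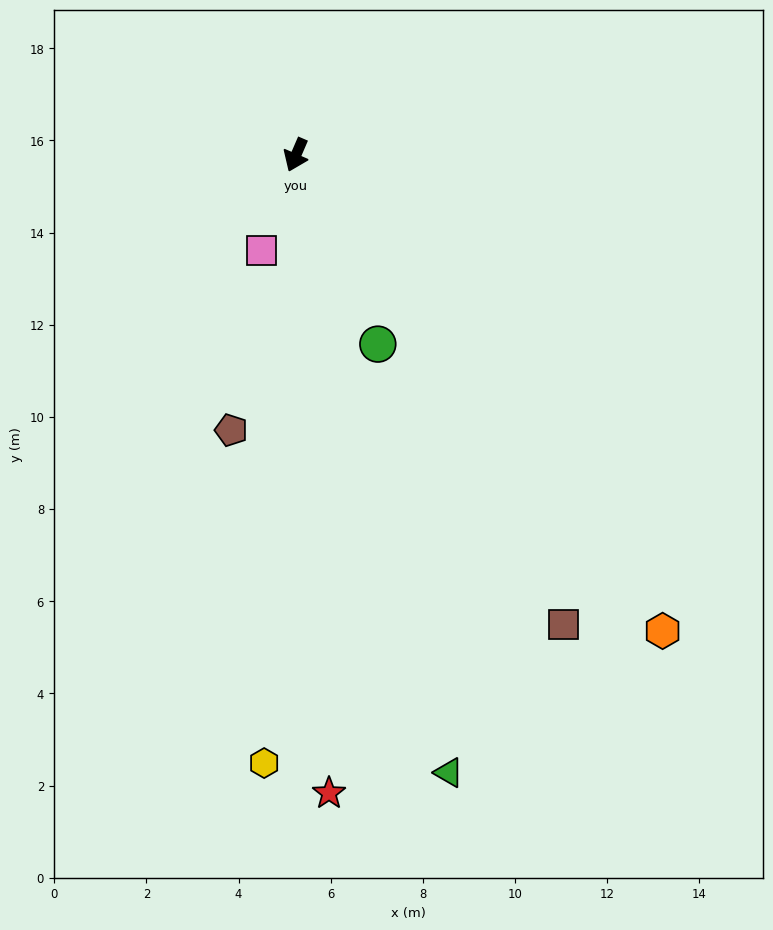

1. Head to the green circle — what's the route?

turn left 47°, forward 4.5 m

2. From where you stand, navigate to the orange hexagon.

turn left 61°, forward 13.0 m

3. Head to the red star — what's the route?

turn left 26°, forward 13.9 m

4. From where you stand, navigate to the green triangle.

turn left 37°, forward 13.8 m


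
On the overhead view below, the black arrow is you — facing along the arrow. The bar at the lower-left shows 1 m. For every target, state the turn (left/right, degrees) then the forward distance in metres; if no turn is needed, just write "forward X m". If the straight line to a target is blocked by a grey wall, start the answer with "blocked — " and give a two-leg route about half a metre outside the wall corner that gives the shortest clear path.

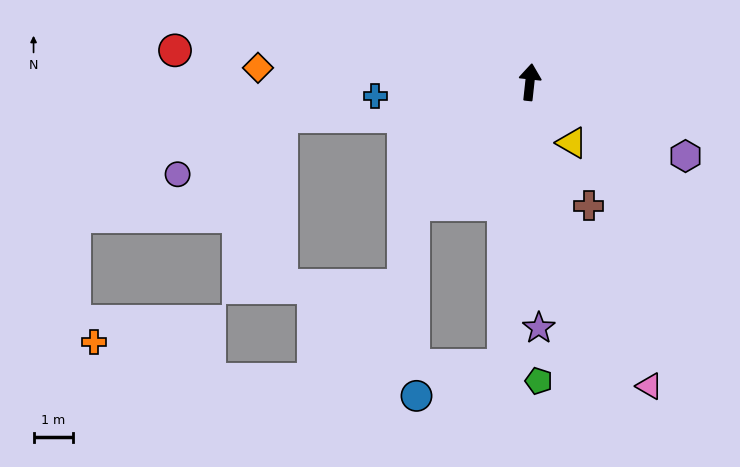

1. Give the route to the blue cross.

turn left 101°, forward 4.0 m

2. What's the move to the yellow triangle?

turn right 139°, forward 1.9 m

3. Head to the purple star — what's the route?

turn right 172°, forward 6.3 m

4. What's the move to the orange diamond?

turn left 93°, forward 7.0 m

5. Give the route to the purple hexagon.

turn right 109°, forward 4.4 m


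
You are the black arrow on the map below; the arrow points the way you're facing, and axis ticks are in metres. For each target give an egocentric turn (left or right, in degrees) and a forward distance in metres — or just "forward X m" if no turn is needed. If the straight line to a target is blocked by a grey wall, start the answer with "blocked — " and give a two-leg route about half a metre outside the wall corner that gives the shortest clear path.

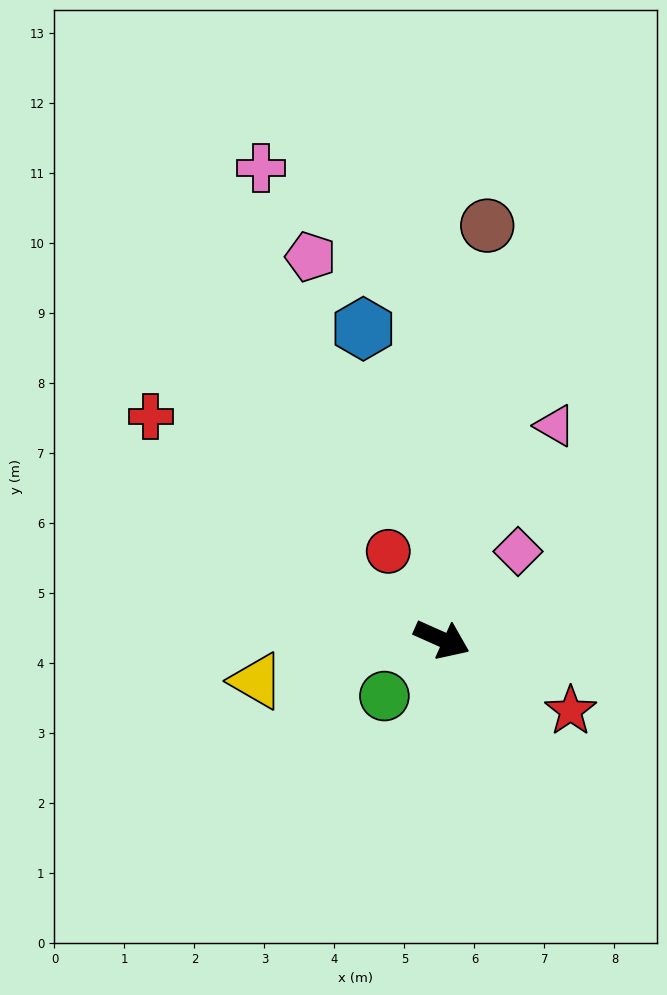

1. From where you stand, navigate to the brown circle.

turn left 108°, forward 5.9 m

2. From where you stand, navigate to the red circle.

turn left 145°, forward 1.5 m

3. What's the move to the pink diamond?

turn left 73°, forward 1.7 m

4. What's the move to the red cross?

turn left 167°, forward 5.2 m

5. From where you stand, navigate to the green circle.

turn right 111°, forward 1.2 m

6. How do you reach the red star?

turn right 5°, forward 2.1 m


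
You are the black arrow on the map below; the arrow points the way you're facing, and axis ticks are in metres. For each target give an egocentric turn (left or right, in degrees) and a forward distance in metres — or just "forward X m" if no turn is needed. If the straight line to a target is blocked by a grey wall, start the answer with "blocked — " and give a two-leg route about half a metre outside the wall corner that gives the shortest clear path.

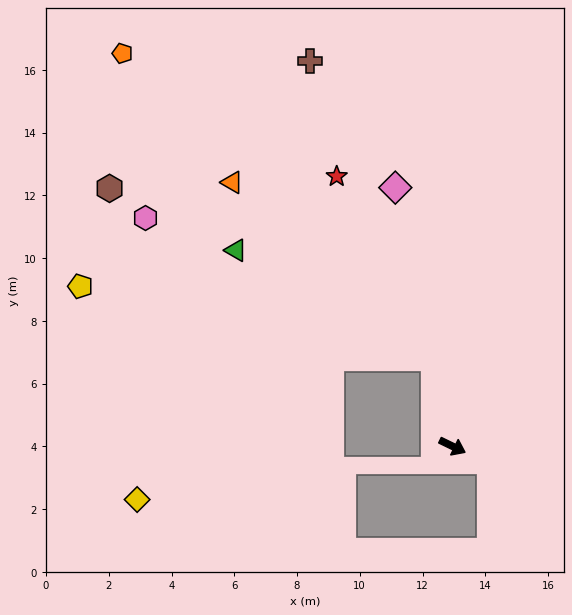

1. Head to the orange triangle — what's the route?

blocked — turn left 128°, forward 2.9 m, then turn left 37°, forward 8.5 m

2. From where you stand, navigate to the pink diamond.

turn left 128°, forward 8.4 m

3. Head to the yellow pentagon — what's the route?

blocked — turn left 128°, forward 2.9 m, then turn left 66°, forward 11.5 m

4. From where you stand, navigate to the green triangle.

blocked — turn left 128°, forward 2.9 m, then turn left 49°, forward 7.2 m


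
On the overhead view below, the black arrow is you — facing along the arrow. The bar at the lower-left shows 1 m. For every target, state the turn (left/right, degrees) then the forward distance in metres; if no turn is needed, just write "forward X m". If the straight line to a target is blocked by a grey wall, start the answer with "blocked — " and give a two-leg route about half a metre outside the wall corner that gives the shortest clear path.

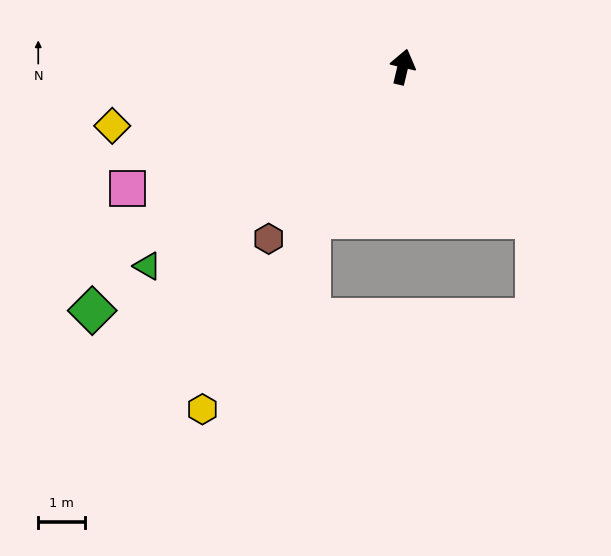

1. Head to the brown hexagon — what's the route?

turn left 155°, forward 4.7 m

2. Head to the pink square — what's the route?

turn left 127°, forward 6.5 m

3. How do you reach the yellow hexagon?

turn left 163°, forward 8.5 m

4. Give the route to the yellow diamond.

turn left 115°, forward 6.4 m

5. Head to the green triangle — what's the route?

turn left 141°, forward 7.0 m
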